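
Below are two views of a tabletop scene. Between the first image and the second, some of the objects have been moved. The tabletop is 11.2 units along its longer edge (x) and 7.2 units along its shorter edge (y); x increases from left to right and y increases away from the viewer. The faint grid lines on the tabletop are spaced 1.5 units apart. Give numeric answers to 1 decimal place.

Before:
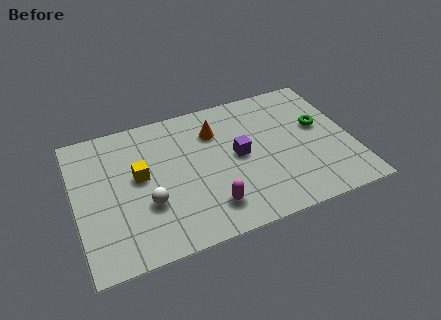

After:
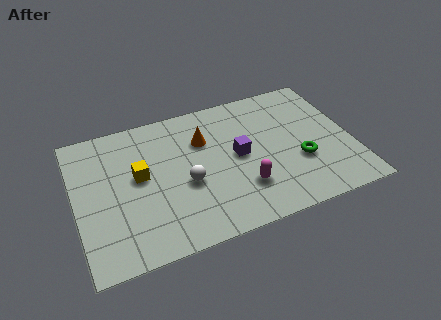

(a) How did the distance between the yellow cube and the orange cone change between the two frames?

-0.6

Before: roughly 3.5 units apart; after: 2.9. That's 0.6 units closer together.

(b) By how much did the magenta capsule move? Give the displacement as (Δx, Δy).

(1.4, 0.5)

The magenta capsule was at about (5.2, 1.5) and moved to about (6.6, 2.0).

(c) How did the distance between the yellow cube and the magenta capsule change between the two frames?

+0.9

Before: roughly 3.6 units apart; after: 4.5. That's 0.9 units further apart.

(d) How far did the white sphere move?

1.7

The white sphere was near (2.8, 2.5) before and (4.4, 3.0) after, so it travelled √(1.6² + 0.5²) ≈ 1.7 units.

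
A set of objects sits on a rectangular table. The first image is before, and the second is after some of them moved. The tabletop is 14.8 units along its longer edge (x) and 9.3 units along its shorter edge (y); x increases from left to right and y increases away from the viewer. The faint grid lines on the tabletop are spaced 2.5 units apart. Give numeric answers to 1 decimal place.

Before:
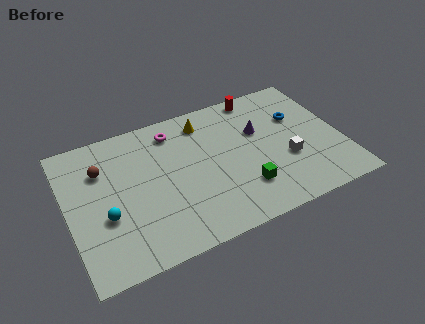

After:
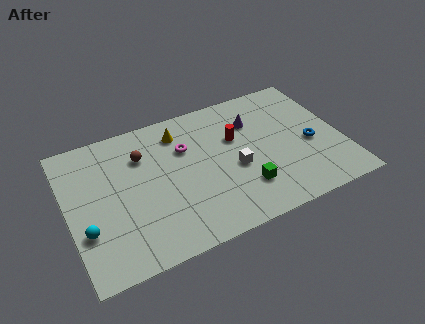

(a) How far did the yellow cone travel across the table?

1.4

The yellow cone moved from about (7.7, 7.7) to (6.3, 7.5), a distance of √(1.4² + 0.2²) ≈ 1.4.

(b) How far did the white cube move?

2.8

The white cube moved from about (11.7, 3.4) to (8.9, 3.9), a distance of √(2.8² + 0.5²) ≈ 2.8.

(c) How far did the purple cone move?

0.8

The purple cone moved from about (10.5, 5.9) to (10.3, 6.7), a distance of √(0.2² + 0.8²) ≈ 0.8.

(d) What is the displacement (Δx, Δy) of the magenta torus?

(0.5, -1.4)

The magenta torus started near (6.0, 7.7) and ended near (6.5, 6.3).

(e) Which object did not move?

the green cube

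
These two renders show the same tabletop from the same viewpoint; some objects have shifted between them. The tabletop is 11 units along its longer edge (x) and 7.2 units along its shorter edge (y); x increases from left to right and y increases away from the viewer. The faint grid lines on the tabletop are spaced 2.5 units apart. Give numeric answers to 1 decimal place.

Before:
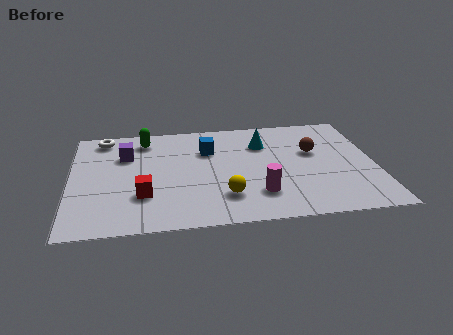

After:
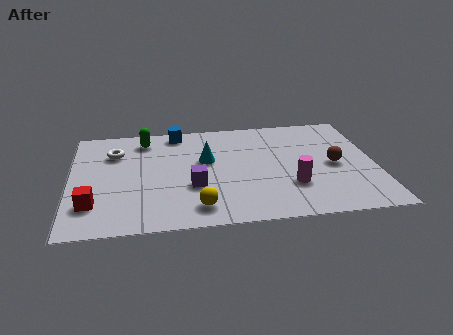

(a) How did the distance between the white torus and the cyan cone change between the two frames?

-2.5

They were about 5.9 units apart before and 3.4 after — 2.5 units closer together.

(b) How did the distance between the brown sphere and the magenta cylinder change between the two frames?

-1.3

The distance was about 3.3 in the first image and 2.0 in the second, so they moved 1.3 units closer together.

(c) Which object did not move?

the green capsule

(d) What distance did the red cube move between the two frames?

1.8

The red cube moved from about (2.6, 2.2) to (0.8, 1.8), a distance of √(1.8² + 0.4²) ≈ 1.8.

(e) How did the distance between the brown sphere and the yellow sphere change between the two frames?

+1.3

Before: roughly 4.2 units apart; after: 5.5. That's 1.3 units further apart.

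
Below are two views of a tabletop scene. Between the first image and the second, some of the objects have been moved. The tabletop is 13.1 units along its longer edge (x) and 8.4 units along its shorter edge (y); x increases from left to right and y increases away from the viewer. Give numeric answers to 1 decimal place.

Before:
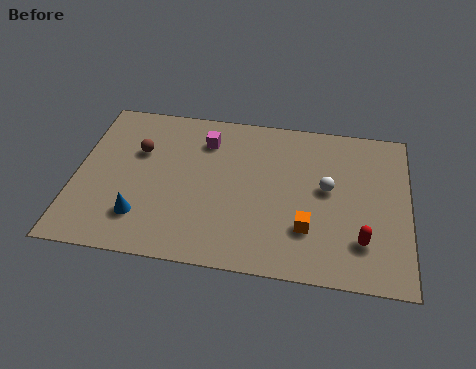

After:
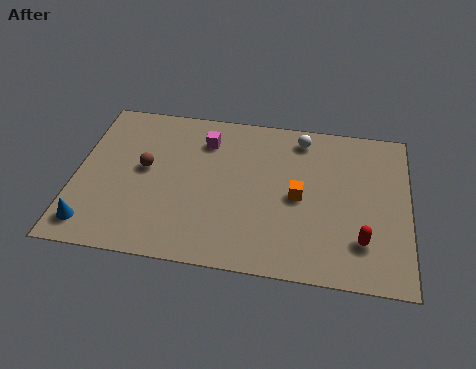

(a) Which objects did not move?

the red capsule and the magenta cube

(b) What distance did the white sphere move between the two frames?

2.8

The white sphere moved from about (9.9, 4.6) to (8.8, 7.2), a distance of √(1.1² + 2.6²) ≈ 2.8.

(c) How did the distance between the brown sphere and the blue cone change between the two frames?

+0.3

They were about 3.5 units apart before and 3.8 after — 0.3 units further apart.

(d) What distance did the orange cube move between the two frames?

1.6

From (9.2, 2.4) to (8.8, 4.0), the orange cube covered √(0.4² + 1.6²) ≈ 1.6 units.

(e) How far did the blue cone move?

2.0

The blue cone moved from about (2.7, 2.0) to (0.8, 1.3), a distance of √(1.9² + 0.7²) ≈ 2.0.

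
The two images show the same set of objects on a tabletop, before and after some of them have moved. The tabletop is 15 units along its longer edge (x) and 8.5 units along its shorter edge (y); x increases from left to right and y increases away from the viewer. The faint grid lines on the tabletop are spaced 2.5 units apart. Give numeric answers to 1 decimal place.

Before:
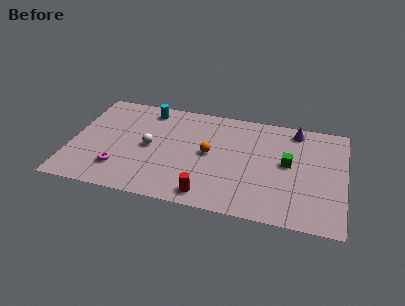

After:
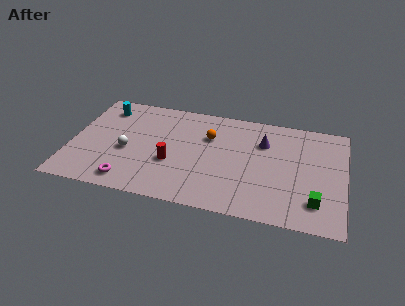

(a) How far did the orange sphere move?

1.4

The orange sphere was near (7.6, 4.4) before and (7.5, 5.8) after, so it travelled √(0.1² + 1.4²) ≈ 1.4 units.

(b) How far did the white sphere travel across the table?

1.3

From (4.3, 4.2) to (3.1, 3.6), the white sphere covered √(1.2² + 0.6²) ≈ 1.3 units.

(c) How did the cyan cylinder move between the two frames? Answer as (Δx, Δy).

(-2.4, -0.4)

The cyan cylinder was at about (4.0, 7.3) and moved to about (1.6, 6.9).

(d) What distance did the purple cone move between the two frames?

2.2

The purple cone was near (12.2, 7.4) before and (10.5, 6.0) after, so it travelled √(1.7² + 1.4²) ≈ 2.2 units.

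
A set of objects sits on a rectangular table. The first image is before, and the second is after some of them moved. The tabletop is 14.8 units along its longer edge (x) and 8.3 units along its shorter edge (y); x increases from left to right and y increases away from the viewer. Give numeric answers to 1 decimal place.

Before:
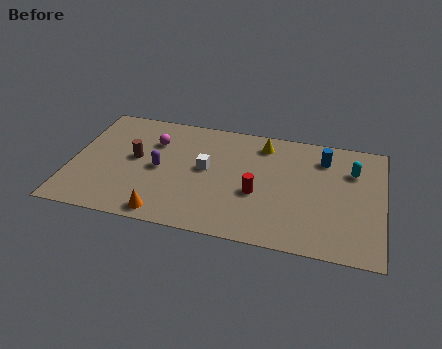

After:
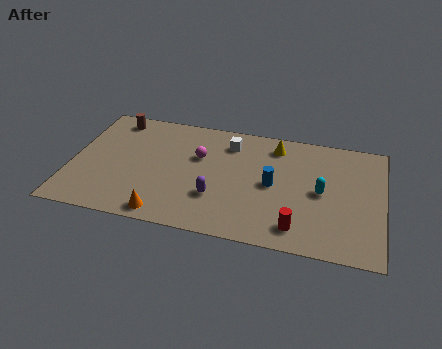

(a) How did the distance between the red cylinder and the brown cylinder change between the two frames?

+4.8

The distance was about 6.0 in the first image and 10.8 in the second, so they moved 4.8 units further apart.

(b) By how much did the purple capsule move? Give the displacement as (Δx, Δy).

(2.8, -1.4)

The purple capsule started near (4.2, 4.0) and ended near (7.0, 2.6).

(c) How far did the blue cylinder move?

3.3

The blue cylinder moved from about (11.9, 6.5) to (9.6, 4.1), a distance of √(2.3² + 2.4²) ≈ 3.3.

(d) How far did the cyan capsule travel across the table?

2.3

From (13.3, 5.9) to (11.9, 4.1), the cyan capsule covered √(1.4² + 1.8²) ≈ 2.3 units.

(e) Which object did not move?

the orange cone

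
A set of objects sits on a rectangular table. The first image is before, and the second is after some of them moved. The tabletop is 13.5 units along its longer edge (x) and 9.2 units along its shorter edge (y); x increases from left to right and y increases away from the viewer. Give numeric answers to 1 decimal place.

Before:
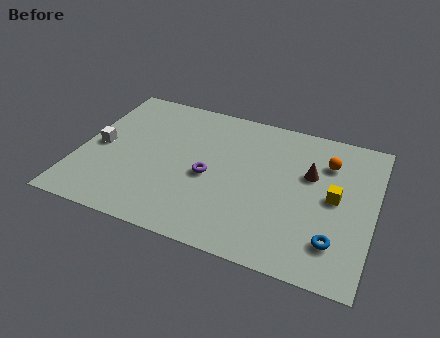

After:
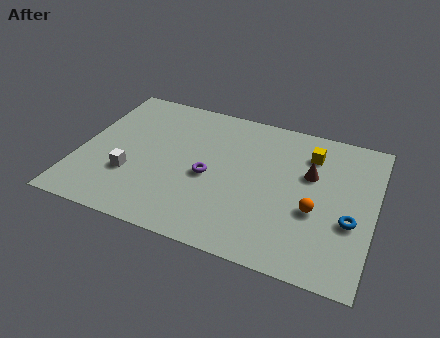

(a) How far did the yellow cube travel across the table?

2.7

The yellow cube moved from about (11.7, 4.7) to (10.4, 7.1), a distance of √(1.3² + 2.4²) ≈ 2.7.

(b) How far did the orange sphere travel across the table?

3.2

The orange sphere was near (11.2, 6.8) before and (10.9, 3.6) after, so it travelled √(0.3² + 3.2²) ≈ 3.2 units.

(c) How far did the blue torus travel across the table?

1.5

From (11.9, 2.1) to (12.5, 3.5), the blue torus covered √(0.6² + 1.4²) ≈ 1.5 units.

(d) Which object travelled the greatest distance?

the orange sphere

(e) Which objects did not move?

the brown cone and the purple torus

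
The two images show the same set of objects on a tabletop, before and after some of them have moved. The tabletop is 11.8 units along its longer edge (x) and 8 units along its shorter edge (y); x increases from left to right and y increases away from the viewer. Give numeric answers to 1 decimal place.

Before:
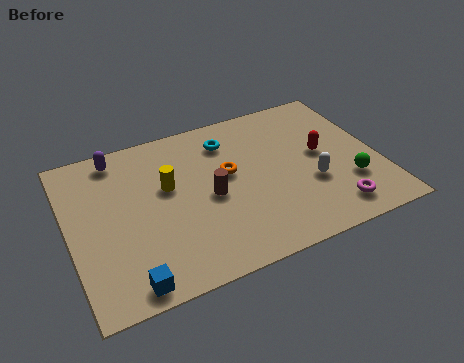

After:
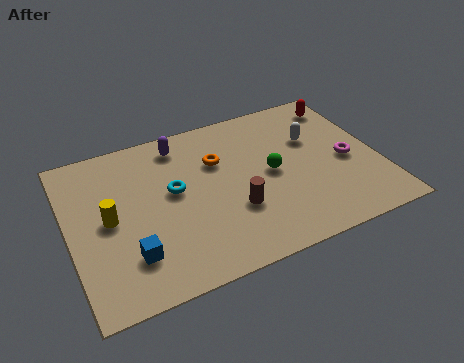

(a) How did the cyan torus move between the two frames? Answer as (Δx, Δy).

(-2.3, -1.8)

The cyan torus was at about (6.3, 6.3) and moved to about (4.0, 4.5).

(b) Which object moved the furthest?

the green sphere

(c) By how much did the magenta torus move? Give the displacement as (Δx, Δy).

(0.9, 2.3)

From the two frames, the magenta torus sits at roughly (9.7, 1.3) before and (10.6, 3.6) after.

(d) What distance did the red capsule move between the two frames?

2.7

From (9.7, 4.3) to (10.9, 6.7), the red capsule covered √(1.2² + 2.4²) ≈ 2.7 units.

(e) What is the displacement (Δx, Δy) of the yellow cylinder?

(-2.3, -0.8)

The yellow cylinder started near (3.8, 4.8) and ended near (1.5, 4.0).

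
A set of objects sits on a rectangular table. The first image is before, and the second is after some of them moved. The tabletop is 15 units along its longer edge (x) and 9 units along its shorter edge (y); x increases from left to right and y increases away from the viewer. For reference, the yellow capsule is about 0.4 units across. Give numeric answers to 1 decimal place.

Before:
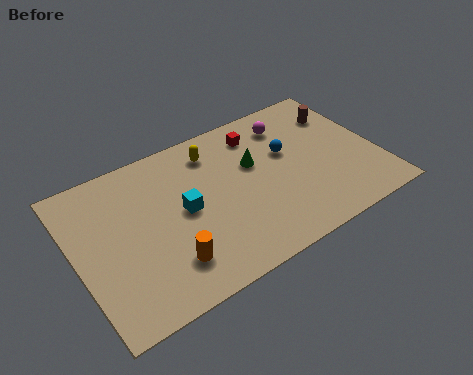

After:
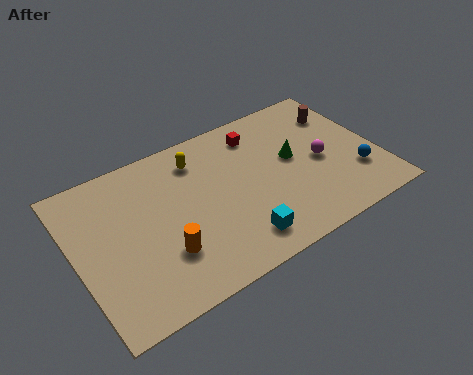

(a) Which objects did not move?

the brown cylinder and the red cube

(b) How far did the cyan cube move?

3.7

The cyan cube moved from about (5.3, 4.6) to (7.5, 1.6), a distance of √(2.2² + 3.0²) ≈ 3.7.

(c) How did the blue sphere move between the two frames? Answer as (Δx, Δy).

(3.0, -2.9)

The blue sphere was at about (10.7, 5.5) and moved to about (13.7, 2.6).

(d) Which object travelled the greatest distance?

the blue sphere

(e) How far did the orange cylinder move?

0.6

The orange cylinder moved from about (4.1, 2.1) to (4.0, 2.7), a distance of √(0.1² + 0.6²) ≈ 0.6.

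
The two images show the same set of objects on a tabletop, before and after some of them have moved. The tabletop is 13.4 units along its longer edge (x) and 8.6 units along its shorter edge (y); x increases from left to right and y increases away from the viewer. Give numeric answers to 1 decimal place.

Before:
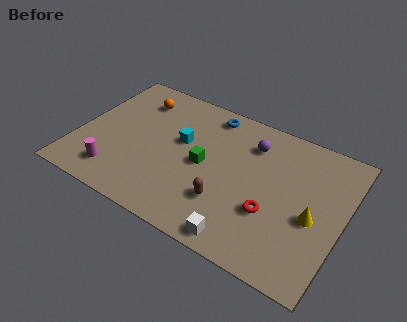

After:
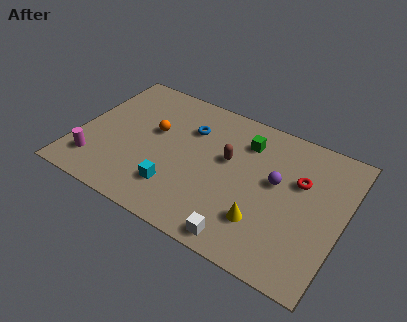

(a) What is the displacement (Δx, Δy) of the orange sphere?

(1.2, -1.7)

The orange sphere was at about (2.5, 6.8) and moved to about (3.7, 5.1).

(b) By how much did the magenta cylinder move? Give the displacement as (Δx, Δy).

(-1.1, 0.2)

From the two frames, the magenta cylinder sits at roughly (2.3, 1.6) before and (1.2, 1.8) after.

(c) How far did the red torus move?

2.7

The red torus moved from about (10.0, 3.0) to (11.1, 5.5), a distance of √(1.1² + 2.5²) ≈ 2.7.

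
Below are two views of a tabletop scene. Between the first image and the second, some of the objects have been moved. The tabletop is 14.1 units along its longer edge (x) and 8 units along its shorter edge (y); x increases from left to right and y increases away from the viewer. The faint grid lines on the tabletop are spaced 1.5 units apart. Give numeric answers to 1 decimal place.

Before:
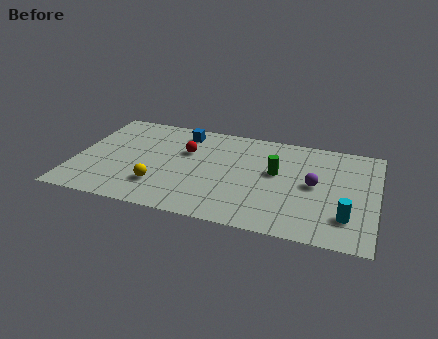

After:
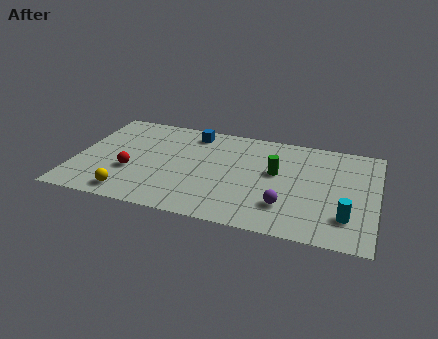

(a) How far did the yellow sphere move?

1.6

The yellow sphere moved from about (4.1, 2.1) to (2.8, 1.1), a distance of √(1.3² + 1.0²) ≈ 1.6.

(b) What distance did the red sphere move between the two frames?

3.3

The red sphere was near (5.1, 5.2) before and (2.7, 2.9) after, so it travelled √(2.4² + 2.3²) ≈ 3.3 units.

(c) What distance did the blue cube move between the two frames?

0.5

From (4.8, 6.7) to (5.3, 6.8), the blue cube covered √(0.5² + 0.1²) ≈ 0.5 units.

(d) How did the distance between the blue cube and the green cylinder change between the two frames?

-0.4

The distance was about 5.1 in the first image and 4.7 in the second, so they moved 0.4 units closer together.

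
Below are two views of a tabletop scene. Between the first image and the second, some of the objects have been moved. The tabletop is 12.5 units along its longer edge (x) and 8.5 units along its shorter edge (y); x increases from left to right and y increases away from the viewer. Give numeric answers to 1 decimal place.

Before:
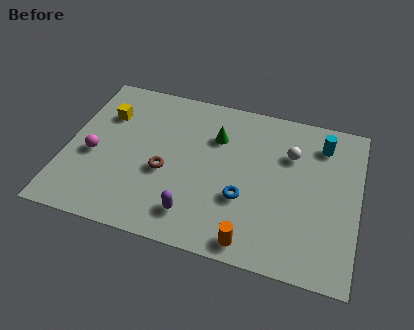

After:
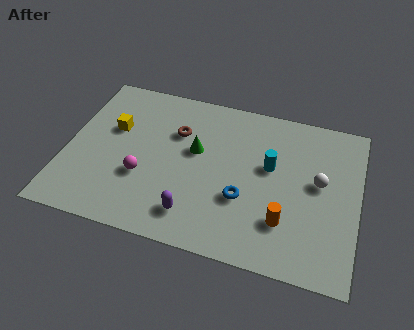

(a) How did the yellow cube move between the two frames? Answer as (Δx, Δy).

(0.4, -0.7)

From the two frames, the yellow cube sits at roughly (1.5, 6.0) before and (1.9, 5.3) after.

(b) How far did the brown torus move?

2.3

From (4.3, 3.5) to (4.6, 5.8), the brown torus covered √(0.3² + 2.3²) ≈ 2.3 units.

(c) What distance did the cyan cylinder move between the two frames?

2.8

From (10.8, 6.8) to (8.7, 5.0), the cyan cylinder covered √(2.1² + 1.8²) ≈ 2.8 units.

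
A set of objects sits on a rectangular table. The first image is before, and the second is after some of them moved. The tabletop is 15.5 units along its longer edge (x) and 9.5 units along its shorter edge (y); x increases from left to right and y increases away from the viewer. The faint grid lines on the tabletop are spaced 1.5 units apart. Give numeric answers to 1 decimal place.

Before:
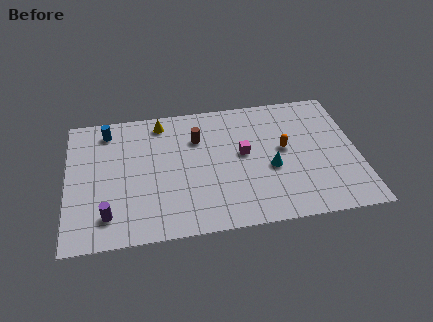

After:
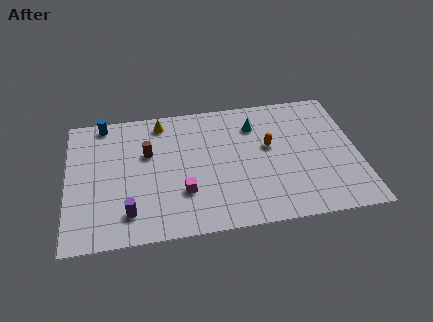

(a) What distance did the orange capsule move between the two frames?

0.9

The orange capsule moved from about (11.6, 5.2) to (10.8, 5.5), a distance of √(0.8² + 0.3²) ≈ 0.9.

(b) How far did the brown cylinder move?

2.8

The brown cylinder moved from about (7.0, 6.7) to (4.3, 6.0), a distance of √(2.7² + 0.7²) ≈ 2.8.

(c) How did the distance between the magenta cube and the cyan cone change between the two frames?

+4.0

They were about 1.9 units apart before and 5.9 after — 4.0 units further apart.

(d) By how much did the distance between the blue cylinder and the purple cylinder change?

+0.7

They were about 6.1 units apart before and 6.8 after — 0.7 units further apart.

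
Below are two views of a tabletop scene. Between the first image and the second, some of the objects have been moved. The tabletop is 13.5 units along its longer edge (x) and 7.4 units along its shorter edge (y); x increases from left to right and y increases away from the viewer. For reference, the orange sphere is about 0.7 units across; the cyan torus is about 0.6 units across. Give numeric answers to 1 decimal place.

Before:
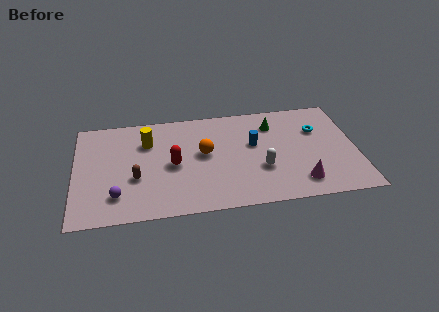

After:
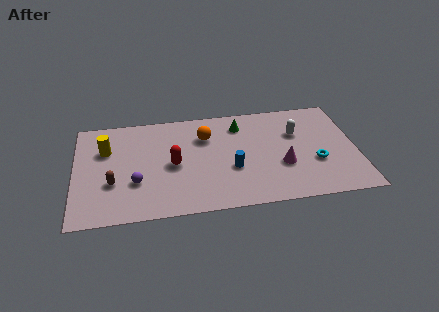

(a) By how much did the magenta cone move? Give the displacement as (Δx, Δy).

(-0.8, 1.3)

The magenta cone started near (10.7, 1.4) and ended near (9.9, 2.7).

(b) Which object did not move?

the red capsule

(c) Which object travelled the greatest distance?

the white capsule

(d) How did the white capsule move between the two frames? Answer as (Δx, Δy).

(1.8, 2.3)

The white capsule started near (8.9, 2.6) and ended near (10.7, 4.9).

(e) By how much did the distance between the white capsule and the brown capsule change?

+3.2

The distance was about 6.0 in the first image and 9.2 in the second, so they moved 3.2 units further apart.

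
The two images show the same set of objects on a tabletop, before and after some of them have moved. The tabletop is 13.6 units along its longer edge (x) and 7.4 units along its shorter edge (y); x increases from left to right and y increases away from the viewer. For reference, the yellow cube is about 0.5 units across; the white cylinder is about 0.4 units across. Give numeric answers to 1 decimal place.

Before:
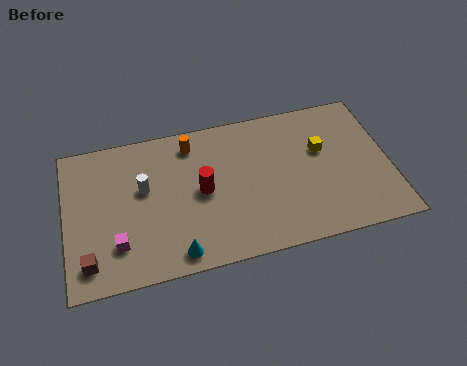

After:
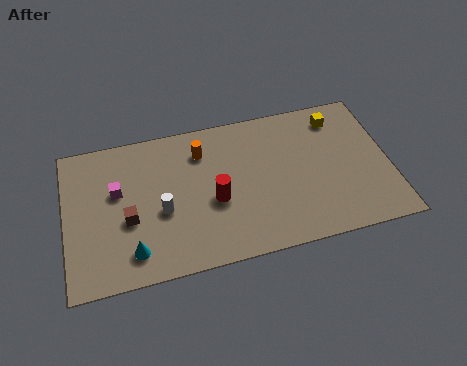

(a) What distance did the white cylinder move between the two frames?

1.5

The white cylinder moved from about (3.3, 4.4) to (4.0, 3.1), a distance of √(0.7² + 1.3²) ≈ 1.5.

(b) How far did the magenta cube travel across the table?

2.6

The magenta cube was near (2.1, 1.9) before and (2.2, 4.5) after, so it travelled √(0.1² + 2.6²) ≈ 2.6 units.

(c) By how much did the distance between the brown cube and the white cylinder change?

-2.5

The distance was about 3.9 in the first image and 1.4 in the second, so they moved 2.5 units closer together.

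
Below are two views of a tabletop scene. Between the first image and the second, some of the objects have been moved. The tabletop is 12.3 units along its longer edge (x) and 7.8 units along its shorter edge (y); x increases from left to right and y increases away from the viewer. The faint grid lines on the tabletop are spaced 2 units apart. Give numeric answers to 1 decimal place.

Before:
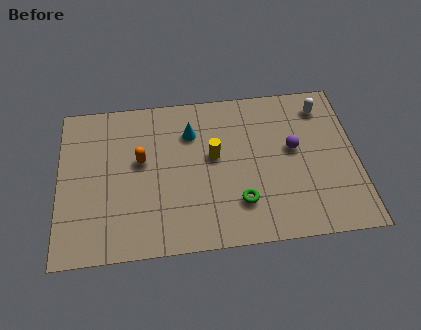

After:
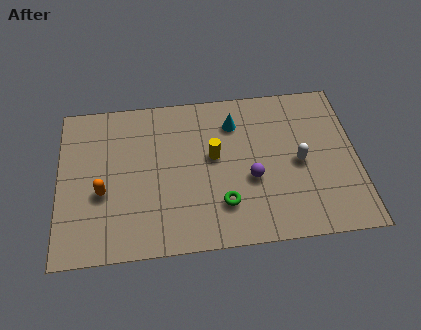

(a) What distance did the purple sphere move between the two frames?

2.2

The purple sphere was near (9.7, 4.4) before and (7.9, 3.1) after, so it travelled √(1.8² + 1.3²) ≈ 2.2 units.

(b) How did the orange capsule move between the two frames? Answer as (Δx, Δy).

(-1.6, -1.4)

The orange capsule was at about (3.4, 4.5) and moved to about (1.8, 3.1).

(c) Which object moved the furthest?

the white capsule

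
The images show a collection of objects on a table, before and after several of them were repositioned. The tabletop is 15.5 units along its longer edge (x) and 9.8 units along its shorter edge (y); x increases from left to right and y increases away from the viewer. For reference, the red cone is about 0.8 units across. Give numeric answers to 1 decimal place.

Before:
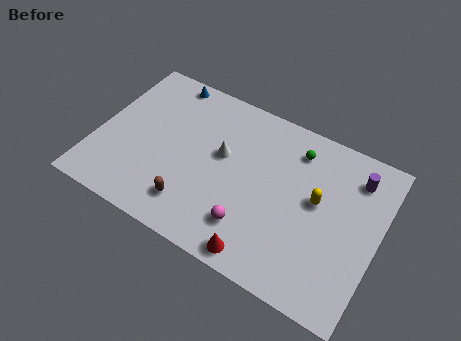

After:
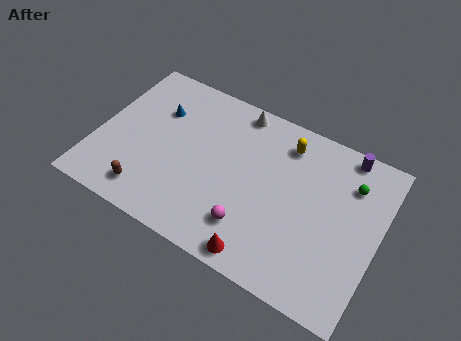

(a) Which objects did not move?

the red cone and the magenta sphere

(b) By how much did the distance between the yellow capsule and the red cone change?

+1.9

Before: roughly 5.1 units apart; after: 7.0. That's 1.9 units further apart.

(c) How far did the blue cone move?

2.1

From (3.1, 8.9) to (3.0, 6.8), the blue cone covered √(0.1² + 2.1²) ≈ 2.1 units.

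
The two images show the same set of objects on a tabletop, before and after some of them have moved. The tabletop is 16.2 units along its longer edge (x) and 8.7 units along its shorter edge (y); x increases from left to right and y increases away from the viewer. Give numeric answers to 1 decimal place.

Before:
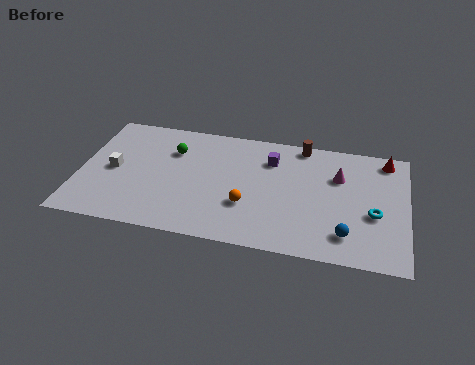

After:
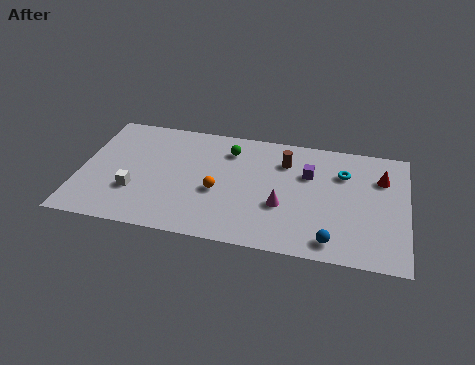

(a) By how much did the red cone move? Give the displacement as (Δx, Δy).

(-0.2, -1.4)

The red cone was at about (15.1, 7.6) and moved to about (14.9, 6.2).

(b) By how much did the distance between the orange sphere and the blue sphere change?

+1.2

The distance was about 5.0 in the first image and 6.2 in the second, so they moved 1.2 units further apart.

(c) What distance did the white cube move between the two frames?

1.8

The white cube moved from about (1.7, 4.2) to (2.8, 2.8), a distance of √(1.1² + 1.4²) ≈ 1.8.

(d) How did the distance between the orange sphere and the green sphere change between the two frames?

-1.9

Before: roughly 5.1 units apart; after: 3.2. That's 1.9 units closer together.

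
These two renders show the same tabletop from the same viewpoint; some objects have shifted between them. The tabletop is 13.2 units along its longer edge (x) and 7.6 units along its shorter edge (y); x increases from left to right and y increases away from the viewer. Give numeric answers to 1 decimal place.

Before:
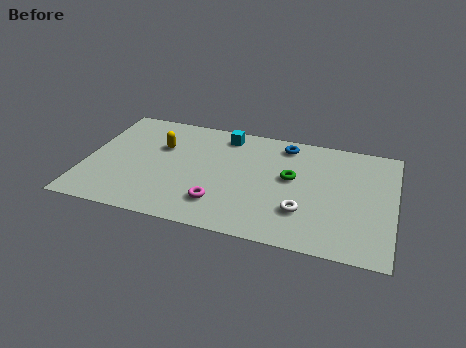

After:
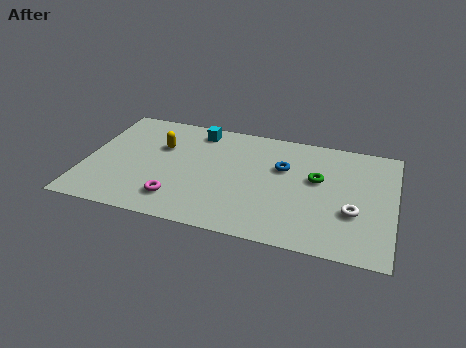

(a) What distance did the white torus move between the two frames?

2.2

The white torus was near (9.4, 2.2) before and (11.5, 2.7) after, so it travelled √(2.1² + 0.5²) ≈ 2.2 units.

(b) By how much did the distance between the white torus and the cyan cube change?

+2.3

Before: roughly 5.6 units apart; after: 7.9. That's 2.3 units further apart.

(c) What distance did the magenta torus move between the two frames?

1.8

The magenta torus moved from about (5.9, 1.8) to (4.1, 1.6), a distance of √(1.8² + 0.2²) ≈ 1.8.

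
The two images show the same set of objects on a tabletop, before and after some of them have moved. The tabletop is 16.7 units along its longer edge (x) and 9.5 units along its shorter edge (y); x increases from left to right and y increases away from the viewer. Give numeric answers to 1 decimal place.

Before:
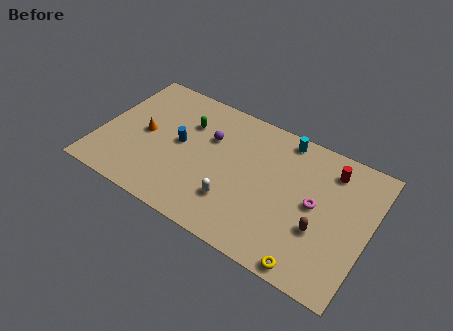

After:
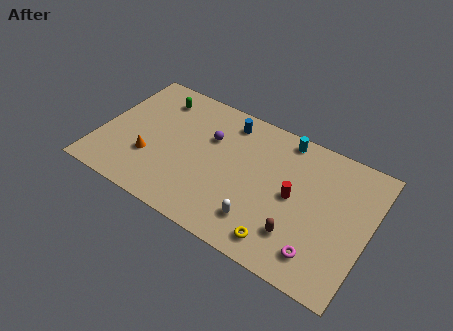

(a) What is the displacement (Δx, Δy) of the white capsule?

(1.7, -0.5)

The white capsule started near (8.7, 2.6) and ended near (10.4, 2.1).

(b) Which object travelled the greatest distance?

the blue cylinder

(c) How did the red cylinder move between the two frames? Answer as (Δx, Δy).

(-1.9, -2.9)

The red cylinder was at about (14.0, 7.7) and moved to about (12.1, 4.8).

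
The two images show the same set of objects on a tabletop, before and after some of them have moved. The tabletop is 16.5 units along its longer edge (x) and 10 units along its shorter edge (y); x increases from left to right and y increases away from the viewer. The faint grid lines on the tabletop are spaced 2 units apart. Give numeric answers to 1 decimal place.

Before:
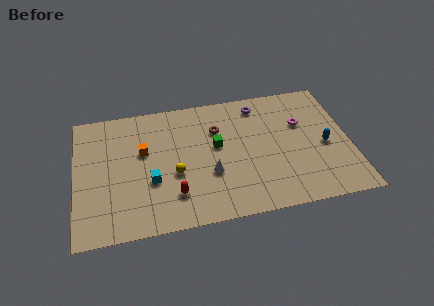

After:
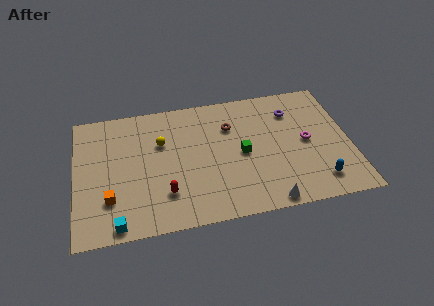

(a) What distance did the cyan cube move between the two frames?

3.5

From (4.5, 3.7) to (2.4, 0.9), the cyan cube covered √(2.1² + 2.8²) ≈ 3.5 units.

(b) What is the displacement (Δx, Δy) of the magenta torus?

(0.2, -1.5)

The magenta torus started near (13.7, 6.5) and ended near (13.9, 5.0).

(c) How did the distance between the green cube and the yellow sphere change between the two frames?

+2.0

Before: roughly 3.1 units apart; after: 5.1. That's 2.0 units further apart.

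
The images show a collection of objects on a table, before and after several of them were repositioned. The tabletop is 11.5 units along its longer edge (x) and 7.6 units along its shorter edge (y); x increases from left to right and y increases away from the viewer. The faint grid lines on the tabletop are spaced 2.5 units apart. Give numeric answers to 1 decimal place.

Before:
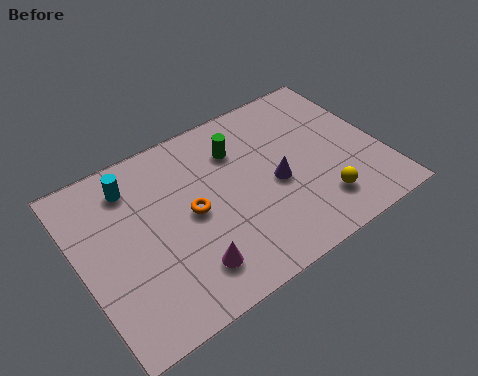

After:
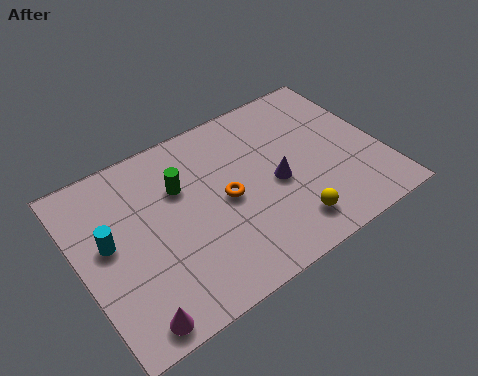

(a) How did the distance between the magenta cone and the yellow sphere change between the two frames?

+1.0

They were about 5.1 units apart before and 6.1 after — 1.0 units further apart.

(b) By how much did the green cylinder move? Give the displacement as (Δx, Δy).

(-2.3, -0.5)

The green cylinder was at about (6.3, 5.6) and moved to about (4.0, 5.1).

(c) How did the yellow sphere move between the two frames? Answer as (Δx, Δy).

(-1.3, -0.3)

From the two frames, the yellow sphere sits at roughly (8.8, 1.7) before and (7.5, 1.4) after.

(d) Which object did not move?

the purple cone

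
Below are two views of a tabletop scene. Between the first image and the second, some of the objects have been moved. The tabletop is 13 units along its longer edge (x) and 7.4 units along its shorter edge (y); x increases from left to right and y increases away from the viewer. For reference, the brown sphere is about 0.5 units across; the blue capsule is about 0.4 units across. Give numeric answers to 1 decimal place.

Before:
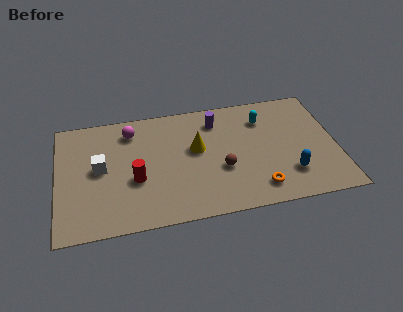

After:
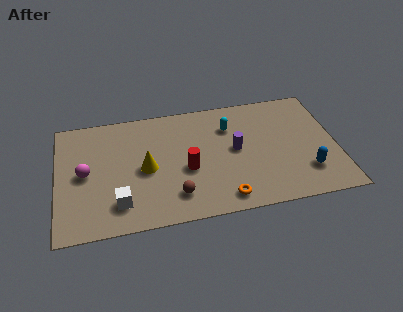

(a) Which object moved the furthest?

the magenta sphere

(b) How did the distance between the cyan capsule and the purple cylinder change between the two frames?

-0.7

They were about 2.2 units apart before and 1.5 after — 0.7 units closer together.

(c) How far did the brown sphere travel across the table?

2.5

The brown sphere was near (7.6, 2.8) before and (5.4, 1.6) after, so it travelled √(2.2² + 1.2²) ≈ 2.5 units.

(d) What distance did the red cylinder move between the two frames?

2.4

From (3.6, 2.9) to (6.0, 3.1), the red cylinder covered √(2.4² + 0.2²) ≈ 2.4 units.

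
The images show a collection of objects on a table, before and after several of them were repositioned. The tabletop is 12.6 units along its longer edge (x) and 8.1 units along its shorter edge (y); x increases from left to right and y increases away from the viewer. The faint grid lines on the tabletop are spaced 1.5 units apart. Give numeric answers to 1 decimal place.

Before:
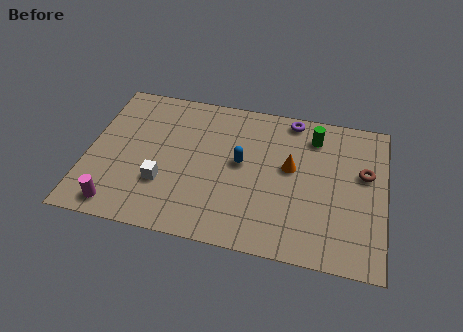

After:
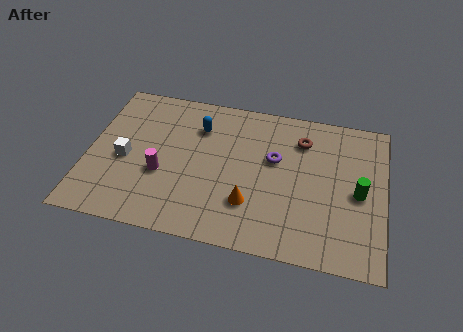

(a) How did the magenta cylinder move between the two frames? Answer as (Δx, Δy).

(1.7, 2.1)

The magenta cylinder started near (1.5, 1.0) and ended near (3.2, 3.1).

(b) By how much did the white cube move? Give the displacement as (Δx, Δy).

(-1.7, 1.0)

The white cube was at about (3.3, 2.6) and moved to about (1.6, 3.6).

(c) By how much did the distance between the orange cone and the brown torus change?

+1.3

They were about 3.1 units apart before and 4.4 after — 1.3 units further apart.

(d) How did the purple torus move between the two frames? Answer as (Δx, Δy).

(-0.6, -2.4)

From the two frames, the purple torus sits at roughly (8.5, 7.3) before and (7.9, 4.9) after.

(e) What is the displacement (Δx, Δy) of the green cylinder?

(2.0, -2.7)

The green cylinder was at about (9.5, 6.5) and moved to about (11.5, 3.8).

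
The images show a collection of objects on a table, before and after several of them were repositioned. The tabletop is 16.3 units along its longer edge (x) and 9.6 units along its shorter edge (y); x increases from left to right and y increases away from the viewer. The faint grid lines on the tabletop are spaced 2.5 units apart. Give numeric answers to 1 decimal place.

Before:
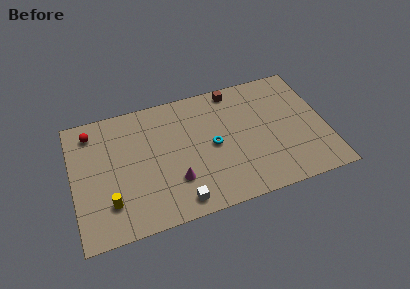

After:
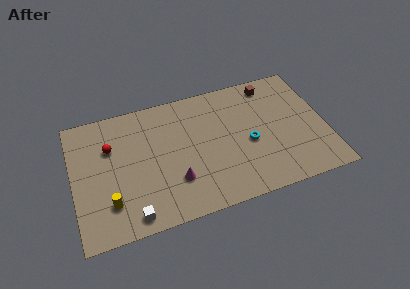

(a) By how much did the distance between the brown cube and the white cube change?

+3.5

They were about 8.5 units apart before and 12.0 after — 3.5 units further apart.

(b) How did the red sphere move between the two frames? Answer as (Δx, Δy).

(1.1, -1.5)

From the two frames, the red sphere sits at roughly (1.4, 8.0) before and (2.5, 6.5) after.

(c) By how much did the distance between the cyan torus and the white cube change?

+4.1

The distance was about 4.3 in the first image and 8.4 in the second, so they moved 4.1 units further apart.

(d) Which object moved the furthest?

the white cube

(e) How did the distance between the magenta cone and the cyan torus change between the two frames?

+1.9

The distance was about 3.2 in the first image and 5.1 in the second, so they moved 1.9 units further apart.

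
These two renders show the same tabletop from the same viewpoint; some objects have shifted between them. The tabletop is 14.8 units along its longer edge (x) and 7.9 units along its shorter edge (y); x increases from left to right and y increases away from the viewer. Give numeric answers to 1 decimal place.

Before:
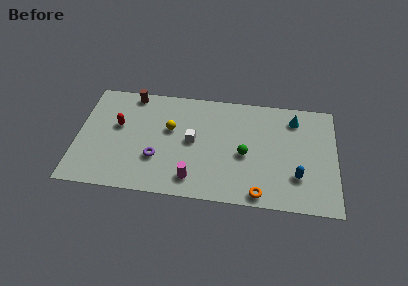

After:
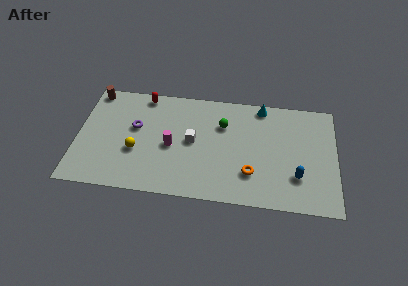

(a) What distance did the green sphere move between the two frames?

2.4

The green sphere moved from about (9.6, 3.5) to (8.3, 5.5), a distance of √(1.3² + 2.0²) ≈ 2.4.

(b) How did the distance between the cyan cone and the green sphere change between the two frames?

-1.3

The distance was about 4.0 in the first image and 2.7 in the second, so they moved 1.3 units closer together.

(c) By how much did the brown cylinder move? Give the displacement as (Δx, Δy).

(-2.2, 0.0)

From the two frames, the brown cylinder sits at roughly (3.0, 7.1) before and (0.8, 7.1) after.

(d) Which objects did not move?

the blue capsule and the white cube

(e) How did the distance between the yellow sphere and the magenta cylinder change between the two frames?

-1.6

Before: roughly 3.7 units apart; after: 2.1. That's 1.6 units closer together.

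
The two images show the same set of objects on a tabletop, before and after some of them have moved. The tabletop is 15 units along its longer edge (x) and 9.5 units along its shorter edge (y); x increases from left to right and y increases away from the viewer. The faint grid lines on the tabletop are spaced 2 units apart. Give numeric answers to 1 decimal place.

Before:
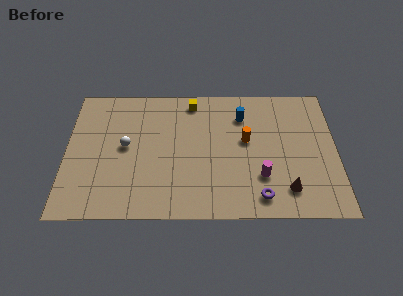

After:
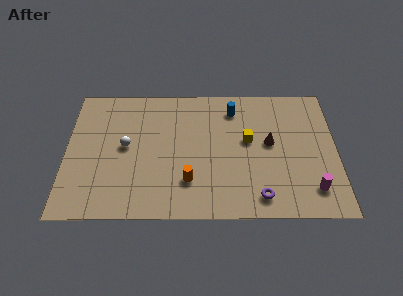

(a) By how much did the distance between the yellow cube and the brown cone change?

-7.0

Before: roughly 8.2 units apart; after: 1.2. That's 7.0 units closer together.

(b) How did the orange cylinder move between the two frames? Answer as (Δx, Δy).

(-3.2, -2.9)

From the two frames, the orange cylinder sits at roughly (10.0, 5.4) before and (6.8, 2.5) after.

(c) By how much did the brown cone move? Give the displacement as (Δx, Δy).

(-0.9, 3.3)

The brown cone started near (12.2, 1.9) and ended near (11.3, 5.2).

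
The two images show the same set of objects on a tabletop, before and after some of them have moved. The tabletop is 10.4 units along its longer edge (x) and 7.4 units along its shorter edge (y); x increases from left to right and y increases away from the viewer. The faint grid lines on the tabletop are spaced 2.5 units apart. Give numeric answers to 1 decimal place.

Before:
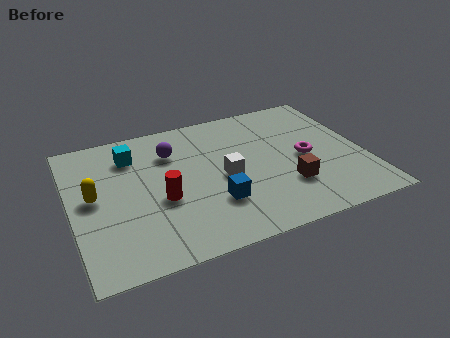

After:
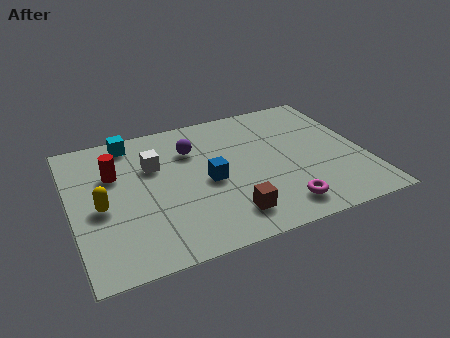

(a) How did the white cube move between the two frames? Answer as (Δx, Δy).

(-2.4, 1.5)

The white cube started near (5.4, 3.4) and ended near (3.0, 4.9).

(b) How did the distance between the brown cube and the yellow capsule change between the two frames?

-2.2

They were about 6.9 units apart before and 4.7 after — 2.2 units closer together.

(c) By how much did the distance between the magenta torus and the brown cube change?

+0.3

Before: roughly 1.5 units apart; after: 1.8. That's 0.3 units further apart.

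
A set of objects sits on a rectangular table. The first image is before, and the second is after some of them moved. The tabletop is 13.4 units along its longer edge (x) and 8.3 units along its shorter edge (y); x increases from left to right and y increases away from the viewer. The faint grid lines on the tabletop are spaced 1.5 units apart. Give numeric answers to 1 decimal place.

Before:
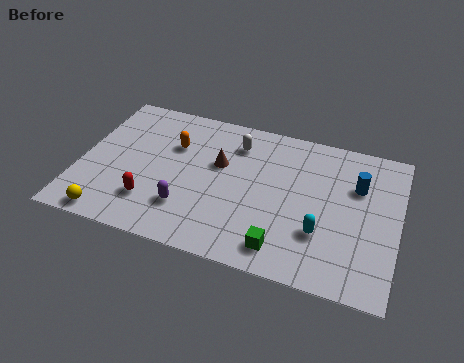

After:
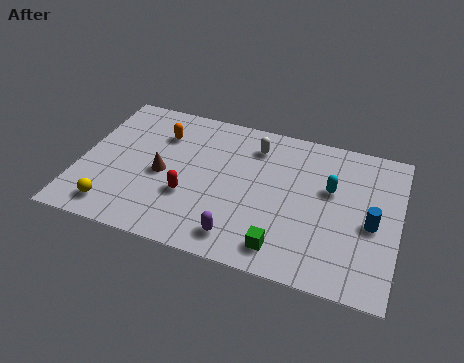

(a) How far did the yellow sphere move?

0.5

From (1.6, 0.8) to (1.7, 1.3), the yellow sphere covered √(0.1² + 0.5²) ≈ 0.5 units.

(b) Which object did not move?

the green cube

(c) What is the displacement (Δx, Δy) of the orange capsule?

(-0.6, 0.5)

From the two frames, the orange capsule sits at roughly (3.8, 5.6) before and (3.2, 6.1) after.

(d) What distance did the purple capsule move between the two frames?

2.5

From (4.7, 2.2) to (7.0, 1.3), the purple capsule covered √(2.3² + 0.9²) ≈ 2.5 units.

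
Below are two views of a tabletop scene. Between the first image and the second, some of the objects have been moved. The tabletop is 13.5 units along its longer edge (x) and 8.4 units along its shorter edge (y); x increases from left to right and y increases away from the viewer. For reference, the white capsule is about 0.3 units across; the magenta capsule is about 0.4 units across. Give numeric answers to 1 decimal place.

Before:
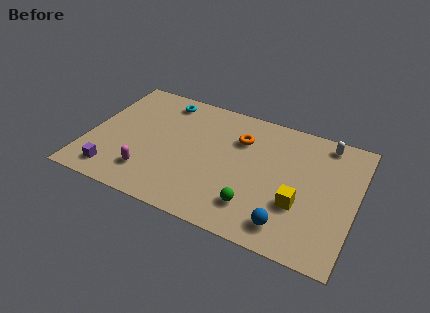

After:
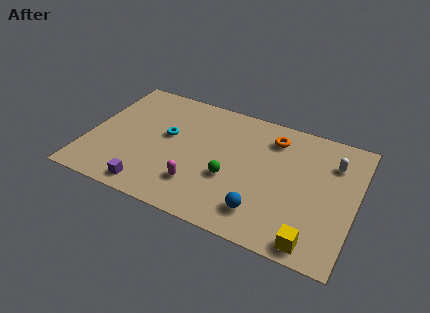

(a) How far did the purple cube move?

1.9

The purple cube moved from about (1.6, 1.3) to (3.5, 1.0), a distance of √(1.9² + 0.3²) ≈ 1.9.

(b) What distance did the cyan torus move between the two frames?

2.5

From (3.4, 7.2) to (3.9, 4.8), the cyan torus covered √(0.5² + 2.4²) ≈ 2.5 units.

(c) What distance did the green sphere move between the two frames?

1.9

The green sphere was near (8.7, 1.9) before and (7.3, 3.2) after, so it travelled √(1.4² + 1.3²) ≈ 1.9 units.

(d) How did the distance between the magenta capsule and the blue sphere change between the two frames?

-3.8

They were about 7.1 units apart before and 3.3 after — 3.8 units closer together.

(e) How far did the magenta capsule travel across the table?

2.5

The magenta capsule moved from about (3.3, 1.9) to (5.8, 2.1), a distance of √(2.5² + 0.2²) ≈ 2.5.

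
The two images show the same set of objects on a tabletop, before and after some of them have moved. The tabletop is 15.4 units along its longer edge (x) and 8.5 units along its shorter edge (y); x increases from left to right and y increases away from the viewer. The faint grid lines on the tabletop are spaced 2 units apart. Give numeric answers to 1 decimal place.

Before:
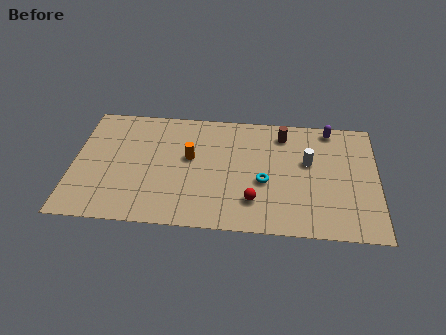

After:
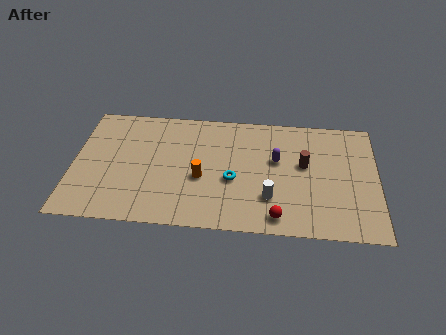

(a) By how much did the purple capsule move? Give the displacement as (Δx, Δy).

(-2.7, -2.5)

From the two frames, the purple capsule sits at roughly (13.0, 7.6) before and (10.3, 5.1) after.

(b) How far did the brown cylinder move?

2.4

From (10.6, 7.0) to (11.7, 4.9), the brown cylinder covered √(1.1² + 2.1²) ≈ 2.4 units.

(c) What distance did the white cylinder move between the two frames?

3.3

The white cylinder moved from about (11.9, 5.1) to (10.0, 2.4), a distance of √(1.9² + 2.7²) ≈ 3.3.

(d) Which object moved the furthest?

the purple capsule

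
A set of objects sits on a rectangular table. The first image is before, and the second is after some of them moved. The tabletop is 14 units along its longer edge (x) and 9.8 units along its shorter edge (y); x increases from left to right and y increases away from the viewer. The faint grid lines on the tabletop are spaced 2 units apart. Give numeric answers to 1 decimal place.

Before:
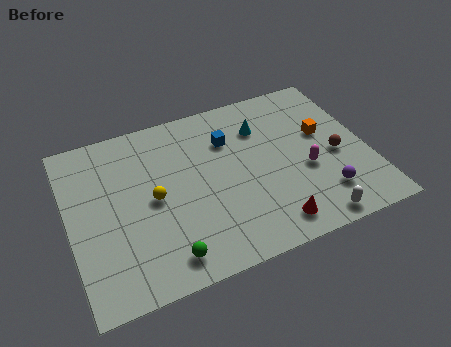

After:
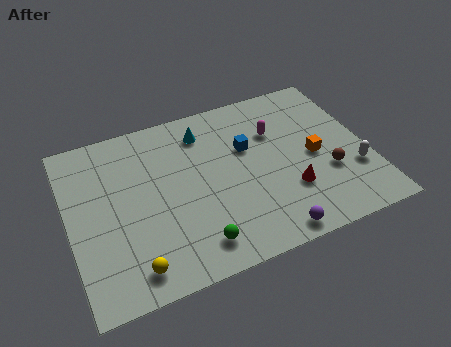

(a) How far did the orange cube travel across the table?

1.3

The orange cube moved from about (12.1, 5.8) to (11.5, 4.6), a distance of √(0.6² + 1.2²) ≈ 1.3.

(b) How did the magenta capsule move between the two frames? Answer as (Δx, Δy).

(-1.1, 2.8)

The magenta capsule was at about (11.0, 3.9) and moved to about (9.9, 6.7).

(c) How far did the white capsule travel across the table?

3.2

From (10.9, 0.9) to (13.2, 3.1), the white capsule covered √(2.3² + 2.2²) ≈ 3.2 units.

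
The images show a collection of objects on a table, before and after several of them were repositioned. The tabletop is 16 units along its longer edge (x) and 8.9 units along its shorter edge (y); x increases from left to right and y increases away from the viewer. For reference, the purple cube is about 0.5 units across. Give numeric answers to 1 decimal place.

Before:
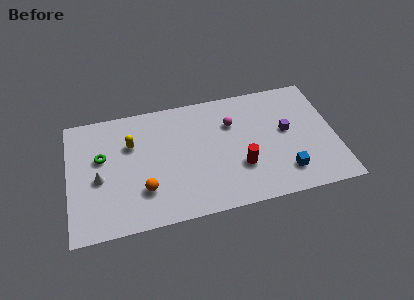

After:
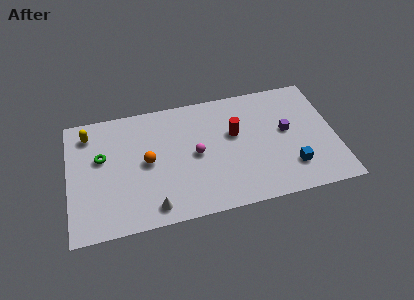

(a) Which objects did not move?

the green torus and the purple cube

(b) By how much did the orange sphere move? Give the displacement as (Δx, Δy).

(0.3, 2.0)

From the two frames, the orange sphere sits at roughly (4.4, 2.5) before and (4.7, 4.5) after.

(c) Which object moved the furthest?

the white cone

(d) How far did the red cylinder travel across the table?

2.5

From (10.2, 2.9) to (10.0, 5.4), the red cylinder covered √(0.2² + 2.5²) ≈ 2.5 units.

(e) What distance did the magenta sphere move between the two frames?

2.9

From (9.9, 6.2) to (7.6, 4.4), the magenta sphere covered √(2.3² + 1.8²) ≈ 2.9 units.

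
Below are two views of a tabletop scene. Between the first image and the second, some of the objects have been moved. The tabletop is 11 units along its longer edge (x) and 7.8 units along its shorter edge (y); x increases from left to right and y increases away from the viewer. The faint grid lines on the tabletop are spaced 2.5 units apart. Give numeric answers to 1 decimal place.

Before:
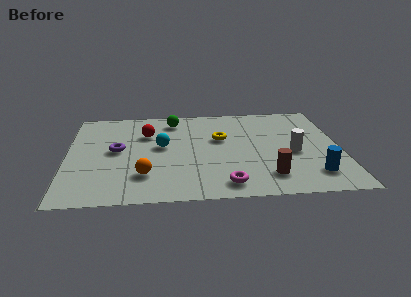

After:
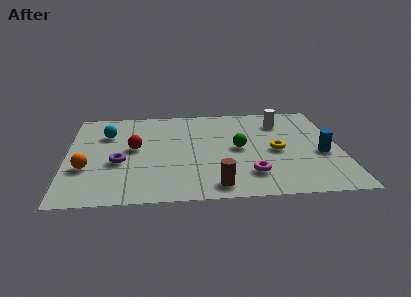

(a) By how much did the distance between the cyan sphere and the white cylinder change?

+1.7

Before: roughly 5.4 units apart; after: 7.1. That's 1.7 units further apart.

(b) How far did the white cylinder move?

2.6

The white cylinder was near (9.1, 3.4) before and (8.7, 6.0) after, so it travelled √(0.4² + 2.6²) ≈ 2.6 units.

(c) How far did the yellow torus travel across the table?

2.5

From (6.2, 4.8) to (8.4, 3.6), the yellow torus covered √(2.2² + 1.2²) ≈ 2.5 units.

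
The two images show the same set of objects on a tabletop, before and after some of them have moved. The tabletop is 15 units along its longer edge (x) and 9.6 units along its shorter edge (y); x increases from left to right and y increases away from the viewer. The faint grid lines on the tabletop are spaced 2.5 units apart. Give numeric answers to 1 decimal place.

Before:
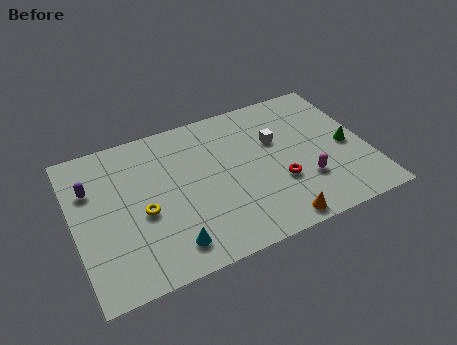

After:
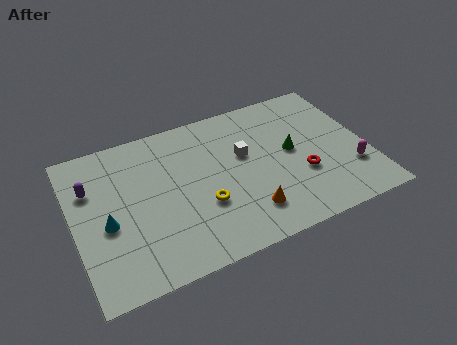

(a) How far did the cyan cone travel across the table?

3.8

From (4.5, 1.6) to (1.6, 4.1), the cyan cone covered √(2.9² + 2.5²) ≈ 3.8 units.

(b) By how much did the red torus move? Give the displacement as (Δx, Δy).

(1.2, 0.1)

The red torus started near (10.3, 3.3) and ended near (11.5, 3.4).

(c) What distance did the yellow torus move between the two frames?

3.1

The yellow torus moved from about (3.4, 4.1) to (6.4, 3.4), a distance of √(3.0² + 0.7²) ≈ 3.1.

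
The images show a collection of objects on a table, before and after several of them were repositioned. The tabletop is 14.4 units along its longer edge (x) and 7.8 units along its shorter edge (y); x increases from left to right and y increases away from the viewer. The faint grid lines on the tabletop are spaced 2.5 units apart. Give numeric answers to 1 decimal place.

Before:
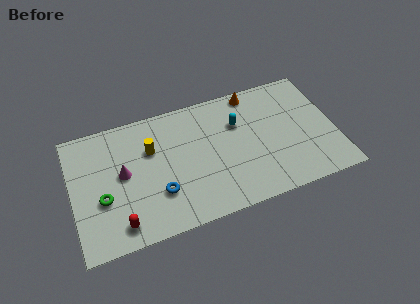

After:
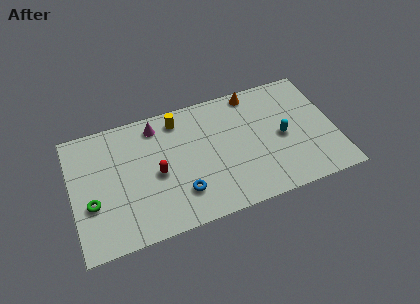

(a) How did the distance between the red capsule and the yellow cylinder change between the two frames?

-1.2

Before: roughly 4.5 units apart; after: 3.3. That's 1.2 units closer together.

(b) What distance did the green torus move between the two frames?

0.6

The green torus moved from about (1.6, 3.0) to (1.0, 2.9), a distance of √(0.6² + 0.1²) ≈ 0.6.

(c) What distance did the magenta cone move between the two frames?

3.1

The magenta cone moved from about (2.8, 4.2) to (4.8, 6.6), a distance of √(2.0² + 2.4²) ≈ 3.1.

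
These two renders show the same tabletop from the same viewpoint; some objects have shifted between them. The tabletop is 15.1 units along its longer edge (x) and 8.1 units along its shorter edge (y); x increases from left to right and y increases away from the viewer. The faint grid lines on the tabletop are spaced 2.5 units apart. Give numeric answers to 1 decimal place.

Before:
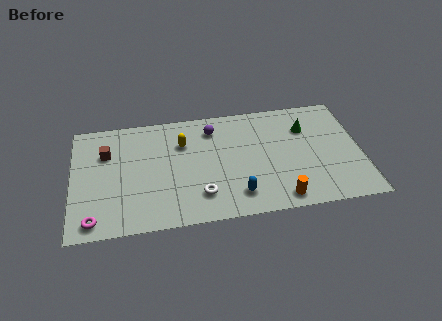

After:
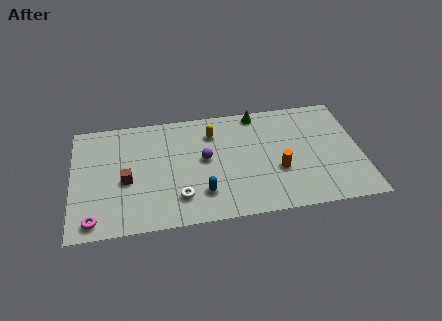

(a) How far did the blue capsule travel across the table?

1.8

The blue capsule moved from about (8.5, 1.6) to (6.7, 2.0), a distance of √(1.8² + 0.4²) ≈ 1.8.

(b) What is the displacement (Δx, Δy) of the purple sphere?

(-0.5, -2.1)

The purple sphere started near (7.4, 6.5) and ended near (6.9, 4.4).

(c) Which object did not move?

the magenta torus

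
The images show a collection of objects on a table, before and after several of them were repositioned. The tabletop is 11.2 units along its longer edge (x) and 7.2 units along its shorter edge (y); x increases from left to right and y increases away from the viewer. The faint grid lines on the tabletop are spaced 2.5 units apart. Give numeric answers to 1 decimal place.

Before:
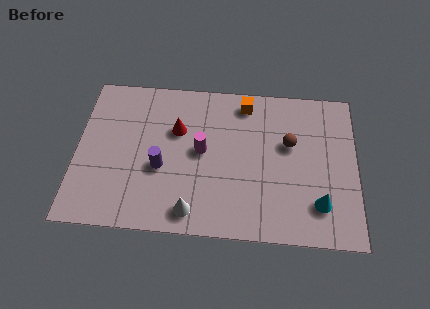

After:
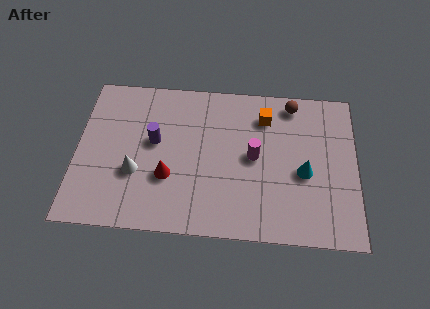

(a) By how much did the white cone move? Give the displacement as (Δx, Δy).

(-2.3, 1.6)

From the two frames, the white cone sits at roughly (4.7, 1.0) before and (2.4, 2.6) after.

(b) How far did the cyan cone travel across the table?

1.5

The cyan cone was near (9.7, 1.7) before and (9.1, 3.1) after, so it travelled √(0.6² + 1.4²) ≈ 1.5 units.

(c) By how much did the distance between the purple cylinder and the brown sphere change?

+0.6

The distance was about 5.3 in the first image and 5.9 in the second, so they moved 0.6 units further apart.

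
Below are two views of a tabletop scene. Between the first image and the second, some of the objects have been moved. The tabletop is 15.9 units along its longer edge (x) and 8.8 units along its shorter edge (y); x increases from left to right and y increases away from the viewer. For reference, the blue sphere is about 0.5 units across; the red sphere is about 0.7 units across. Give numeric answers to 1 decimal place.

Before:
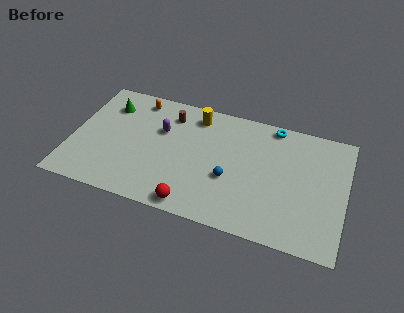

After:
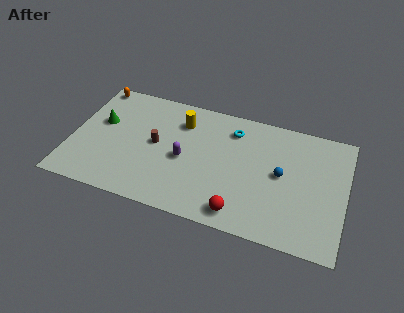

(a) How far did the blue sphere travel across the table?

3.1

The blue sphere was near (9.3, 3.4) before and (12.2, 4.6) after, so it travelled √(2.9² + 1.2²) ≈ 3.1 units.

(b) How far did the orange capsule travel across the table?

2.6

The orange capsule was near (3.5, 7.6) before and (0.9, 8.0) after, so it travelled √(2.6² + 0.4²) ≈ 2.6 units.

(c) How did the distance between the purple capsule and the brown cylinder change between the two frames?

+0.4

Before: roughly 1.4 units apart; after: 1.8. That's 0.4 units further apart.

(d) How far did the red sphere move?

2.7

The red sphere was near (7.4, 0.9) before and (10.1, 1.2) after, so it travelled √(2.7² + 0.3²) ≈ 2.7 units.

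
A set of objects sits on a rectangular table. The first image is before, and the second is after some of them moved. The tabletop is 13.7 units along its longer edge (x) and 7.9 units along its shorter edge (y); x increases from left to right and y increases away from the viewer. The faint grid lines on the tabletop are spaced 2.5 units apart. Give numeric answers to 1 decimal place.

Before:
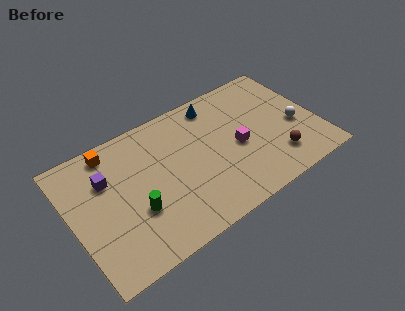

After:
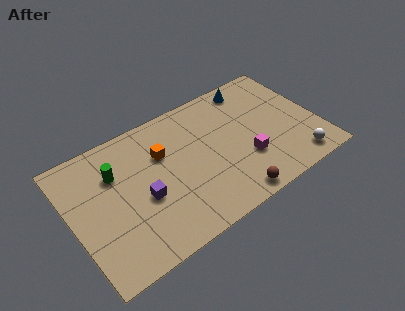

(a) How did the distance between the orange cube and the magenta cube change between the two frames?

-2.3

They were about 7.4 units apart before and 5.1 after — 2.3 units closer together.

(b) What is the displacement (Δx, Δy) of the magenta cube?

(0.3, -1.0)

The magenta cube started near (9.2, 3.6) and ended near (9.5, 2.6).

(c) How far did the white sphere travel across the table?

2.2

The white sphere moved from about (12.5, 3.3) to (12.1, 1.1), a distance of √(0.4² + 2.2²) ≈ 2.2.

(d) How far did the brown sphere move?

3.0

The brown sphere moved from about (11.1, 1.8) to (8.3, 0.8), a distance of √(2.8² + 1.0²) ≈ 3.0.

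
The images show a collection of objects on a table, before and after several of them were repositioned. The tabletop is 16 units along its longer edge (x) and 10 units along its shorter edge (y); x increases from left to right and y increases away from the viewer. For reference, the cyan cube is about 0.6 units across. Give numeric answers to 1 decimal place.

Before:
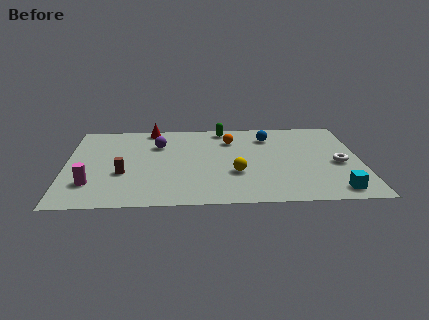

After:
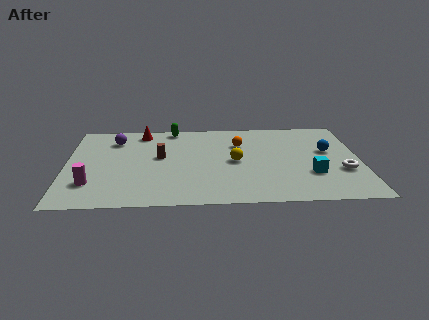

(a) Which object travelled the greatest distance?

the blue sphere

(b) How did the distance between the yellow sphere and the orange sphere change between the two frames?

-1.9

The distance was about 4.0 in the first image and 2.1 in the second, so they moved 1.9 units closer together.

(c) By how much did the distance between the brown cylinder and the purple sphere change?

-0.6

Before: roughly 3.9 units apart; after: 3.3. That's 0.6 units closer together.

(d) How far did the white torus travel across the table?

0.9

The white torus was near (14.8, 4.4) before and (15.0, 3.5) after, so it travelled √(0.2² + 0.9²) ≈ 0.9 units.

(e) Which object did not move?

the magenta cylinder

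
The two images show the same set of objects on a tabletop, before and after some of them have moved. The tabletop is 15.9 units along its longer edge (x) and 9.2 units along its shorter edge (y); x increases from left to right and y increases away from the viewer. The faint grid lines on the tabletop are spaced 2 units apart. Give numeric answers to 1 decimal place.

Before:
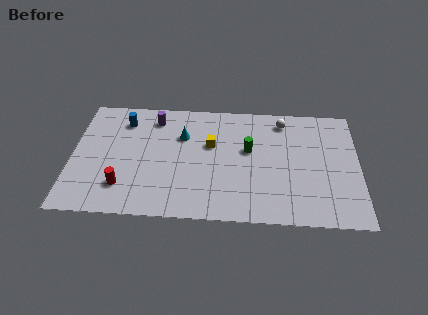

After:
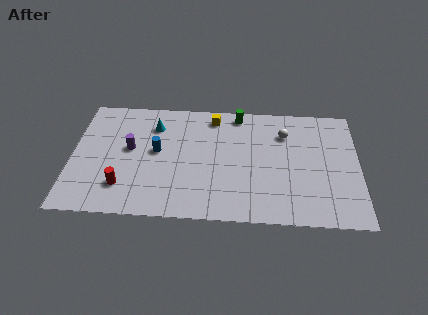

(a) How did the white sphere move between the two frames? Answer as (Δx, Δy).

(0.1, -1.0)

The white sphere started near (11.7, 7.8) and ended near (11.8, 6.8).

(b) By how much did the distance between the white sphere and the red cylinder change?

-0.4

They were about 10.4 units apart before and 10.0 after — 0.4 units closer together.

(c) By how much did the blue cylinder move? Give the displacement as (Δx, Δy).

(1.9, -2.3)

The blue cylinder started near (2.8, 7.3) and ended near (4.7, 5.0).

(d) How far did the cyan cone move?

1.7

From (6.1, 6.3) to (4.5, 7.0), the cyan cone covered √(1.6² + 0.7²) ≈ 1.7 units.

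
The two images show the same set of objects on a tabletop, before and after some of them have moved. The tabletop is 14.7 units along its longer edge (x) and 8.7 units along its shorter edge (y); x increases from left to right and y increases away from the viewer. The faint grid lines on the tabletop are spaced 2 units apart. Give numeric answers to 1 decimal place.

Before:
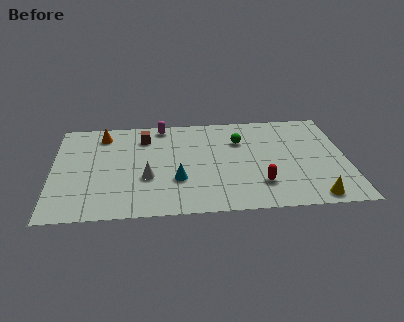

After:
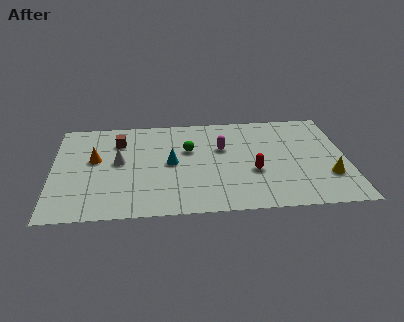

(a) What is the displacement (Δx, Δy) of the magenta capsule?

(3.0, -2.3)

From the two frames, the magenta capsule sits at roughly (5.5, 7.8) before and (8.5, 5.5) after.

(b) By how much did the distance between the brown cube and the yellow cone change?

+0.9

The distance was about 10.2 in the first image and 11.1 in the second, so they moved 0.9 units further apart.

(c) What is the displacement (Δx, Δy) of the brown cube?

(-1.3, -0.3)

From the two frames, the brown cube sits at roughly (4.6, 6.8) before and (3.3, 6.5) after.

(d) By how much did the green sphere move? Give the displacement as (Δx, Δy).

(-2.6, -0.6)

The green sphere was at about (9.4, 6.1) and moved to about (6.8, 5.5).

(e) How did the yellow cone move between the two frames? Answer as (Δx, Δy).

(0.8, 1.7)

The yellow cone was at about (12.9, 0.9) and moved to about (13.7, 2.6).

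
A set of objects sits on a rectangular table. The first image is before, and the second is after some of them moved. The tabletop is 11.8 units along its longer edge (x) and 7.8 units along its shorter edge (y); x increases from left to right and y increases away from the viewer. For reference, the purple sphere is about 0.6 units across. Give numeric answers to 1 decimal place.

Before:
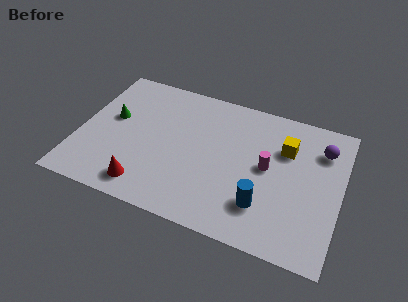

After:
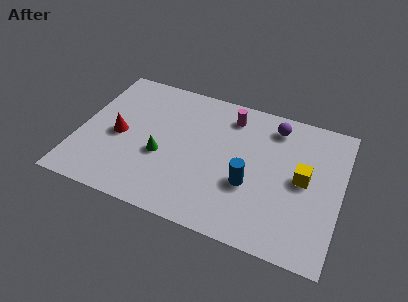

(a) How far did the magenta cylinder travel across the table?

3.0

From (8.5, 4.1) to (6.6, 6.4), the magenta cylinder covered √(1.9² + 2.3²) ≈ 3.0 units.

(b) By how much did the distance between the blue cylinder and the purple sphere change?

-0.8

Before: roughly 4.5 units apart; after: 3.7. That's 0.8 units closer together.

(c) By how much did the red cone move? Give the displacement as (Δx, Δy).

(-1.5, 2.4)

The red cone was at about (3.3, 1.2) and moved to about (1.8, 3.6).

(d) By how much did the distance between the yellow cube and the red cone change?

+1.1

Before: roughly 7.2 units apart; after: 8.3. That's 1.1 units further apart.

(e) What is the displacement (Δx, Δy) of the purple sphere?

(-2.2, 0.6)

The purple sphere started near (10.8, 5.9) and ended near (8.6, 6.5).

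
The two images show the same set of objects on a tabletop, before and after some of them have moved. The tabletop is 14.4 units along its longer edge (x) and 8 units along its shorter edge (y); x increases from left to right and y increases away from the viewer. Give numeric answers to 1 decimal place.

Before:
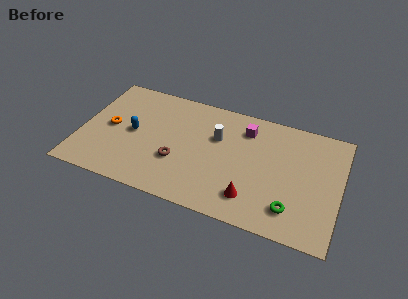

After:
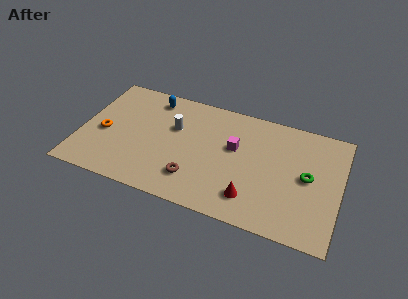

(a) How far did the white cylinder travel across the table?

2.4

From (7.5, 5.2) to (5.1, 5.1), the white cylinder covered √(2.4² + 0.1²) ≈ 2.4 units.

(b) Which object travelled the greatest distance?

the blue capsule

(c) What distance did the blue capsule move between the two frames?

2.9

The blue capsule moved from about (2.9, 4.0) to (3.7, 6.8), a distance of √(0.8² + 2.8²) ≈ 2.9.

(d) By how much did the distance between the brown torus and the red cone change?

-1.1

The distance was about 4.3 in the first image and 3.2 in the second, so they moved 1.1 units closer together.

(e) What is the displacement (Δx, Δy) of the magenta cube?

(-0.5, -1.5)

The magenta cube started near (9.0, 6.3) and ended near (8.5, 4.8).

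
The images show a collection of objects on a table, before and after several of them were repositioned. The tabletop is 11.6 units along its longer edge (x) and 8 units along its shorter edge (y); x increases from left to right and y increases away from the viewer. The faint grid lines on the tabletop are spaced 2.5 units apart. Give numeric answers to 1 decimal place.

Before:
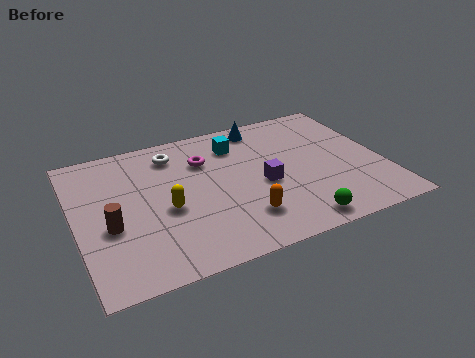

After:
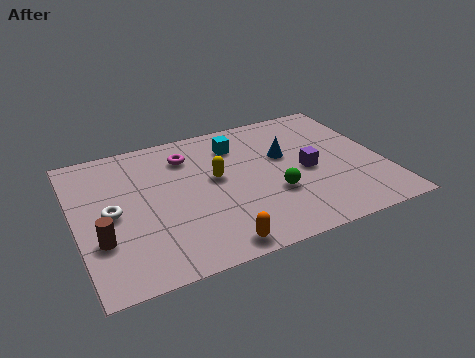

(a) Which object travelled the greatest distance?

the white torus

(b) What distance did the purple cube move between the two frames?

1.7

From (7.0, 3.5) to (8.7, 3.7), the purple cube covered √(1.7² + 0.2²) ≈ 1.7 units.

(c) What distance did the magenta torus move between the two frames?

0.8

From (5.0, 5.7) to (4.4, 6.2), the magenta torus covered √(0.6² + 0.5²) ≈ 0.8 units.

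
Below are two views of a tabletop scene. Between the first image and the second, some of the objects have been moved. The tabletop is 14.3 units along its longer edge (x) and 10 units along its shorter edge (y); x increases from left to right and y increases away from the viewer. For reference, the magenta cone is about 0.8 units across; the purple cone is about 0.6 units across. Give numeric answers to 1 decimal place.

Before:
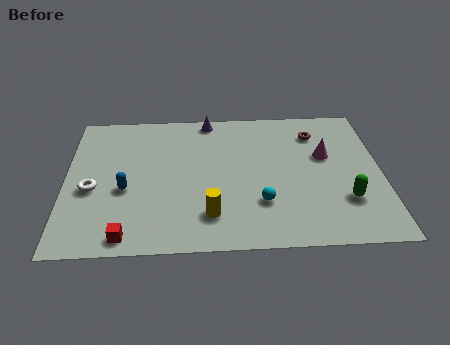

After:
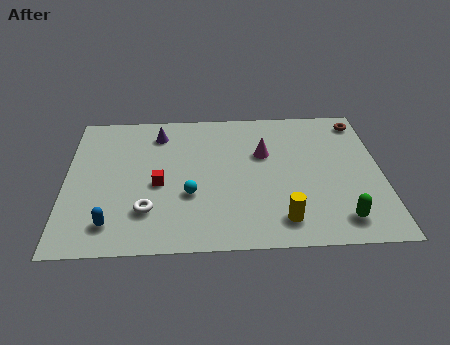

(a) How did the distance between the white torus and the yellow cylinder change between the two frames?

+0.4

Before: roughly 5.7 units apart; after: 6.1. That's 0.4 units further apart.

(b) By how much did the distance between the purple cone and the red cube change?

-5.2

Before: roughly 8.9 units apart; after: 3.7. That's 5.2 units closer together.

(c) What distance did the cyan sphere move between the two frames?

3.3

The cyan sphere was near (8.8, 2.9) before and (5.6, 3.6) after, so it travelled √(3.2² + 0.7²) ≈ 3.3 units.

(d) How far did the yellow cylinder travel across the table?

3.2

The yellow cylinder was near (6.5, 2.2) before and (9.7, 1.7) after, so it travelled √(3.2² + 0.5²) ≈ 3.2 units.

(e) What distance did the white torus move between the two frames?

3.0

The white torus was near (1.2, 4.2) before and (3.7, 2.6) after, so it travelled √(2.5² + 1.6²) ≈ 3.0 units.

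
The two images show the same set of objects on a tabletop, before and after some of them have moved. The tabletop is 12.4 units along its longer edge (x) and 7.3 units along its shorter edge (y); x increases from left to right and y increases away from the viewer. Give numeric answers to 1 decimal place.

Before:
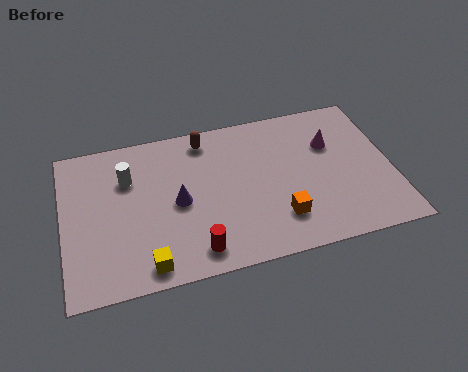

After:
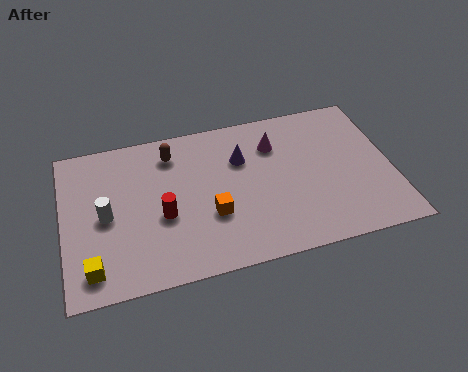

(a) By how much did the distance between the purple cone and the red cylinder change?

+1.2

Before: roughly 2.5 units apart; after: 3.7. That's 1.2 units further apart.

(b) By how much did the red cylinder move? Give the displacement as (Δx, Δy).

(-1.1, 1.9)

The red cylinder started near (4.8, 1.1) and ended near (3.7, 3.0).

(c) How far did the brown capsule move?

1.4

The brown capsule moved from about (5.5, 6.3) to (4.2, 5.9), a distance of √(1.3² + 0.4²) ≈ 1.4.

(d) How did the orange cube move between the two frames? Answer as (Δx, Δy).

(-2.5, 0.8)

The orange cube was at about (8.0, 1.8) and moved to about (5.5, 2.6).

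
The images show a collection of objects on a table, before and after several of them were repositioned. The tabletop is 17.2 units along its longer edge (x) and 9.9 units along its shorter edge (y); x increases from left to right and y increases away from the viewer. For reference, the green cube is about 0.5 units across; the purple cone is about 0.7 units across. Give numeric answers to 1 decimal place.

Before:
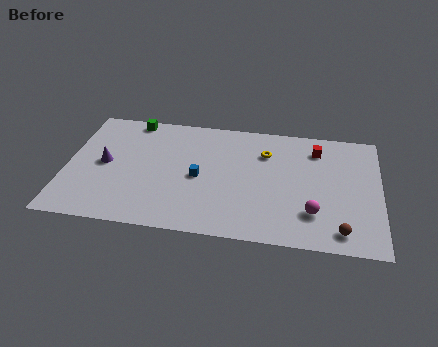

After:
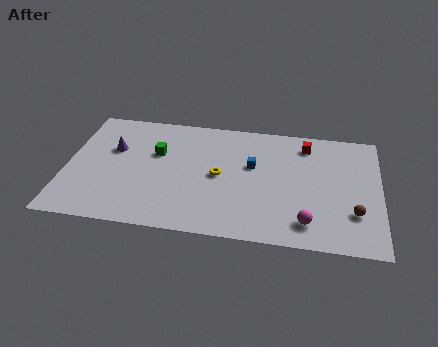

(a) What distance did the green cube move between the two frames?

3.1

The green cube moved from about (3.4, 9.0) to (4.9, 6.3), a distance of √(1.5² + 2.7²) ≈ 3.1.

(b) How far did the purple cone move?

1.4

The purple cone was near (2.1, 5.0) before and (2.5, 6.3) after, so it travelled √(0.4² + 1.3²) ≈ 1.4 units.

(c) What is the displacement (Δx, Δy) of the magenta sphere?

(-0.3, -0.8)

The magenta sphere was at about (13.6, 2.6) and moved to about (13.3, 1.8).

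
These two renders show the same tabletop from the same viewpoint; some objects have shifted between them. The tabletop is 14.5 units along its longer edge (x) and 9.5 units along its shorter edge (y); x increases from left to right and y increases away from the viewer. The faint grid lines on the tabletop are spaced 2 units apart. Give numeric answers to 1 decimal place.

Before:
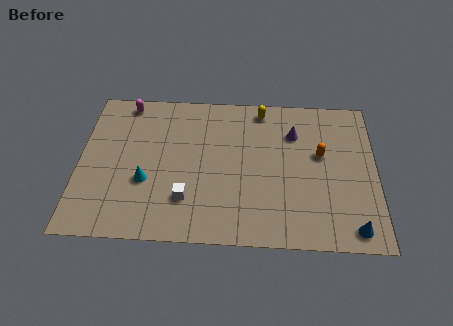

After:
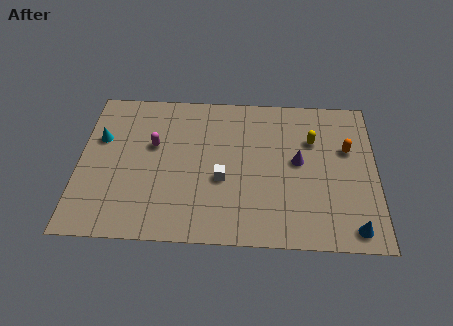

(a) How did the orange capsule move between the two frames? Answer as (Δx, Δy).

(1.3, 0.4)

The orange capsule was at about (11.8, 5.6) and moved to about (13.1, 6.0).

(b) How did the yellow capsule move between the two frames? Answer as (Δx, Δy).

(2.5, -1.9)

The yellow capsule started near (8.9, 8.4) and ended near (11.4, 6.5).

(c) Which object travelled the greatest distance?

the cyan cone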